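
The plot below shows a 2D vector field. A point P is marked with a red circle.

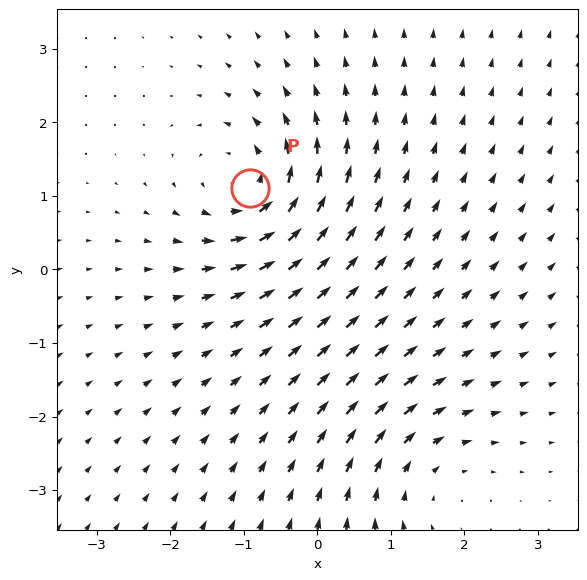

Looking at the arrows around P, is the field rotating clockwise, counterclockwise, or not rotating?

counterclockwise

Near P at (-0.9, 1.1) the arrows circulate counterclockwise. The curl (z-component) there is about +5; positive curl means counterclockwise rotation.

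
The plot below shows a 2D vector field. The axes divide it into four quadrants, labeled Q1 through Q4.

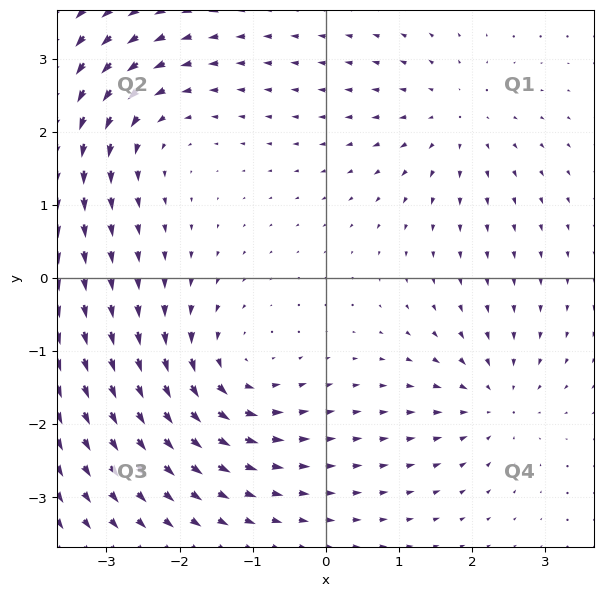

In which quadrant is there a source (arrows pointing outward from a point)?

The source sits at approximately (1.8, 2.2), which lies in quadrant Q1. The divergence there is about +3, positive as expected for a source.

Q1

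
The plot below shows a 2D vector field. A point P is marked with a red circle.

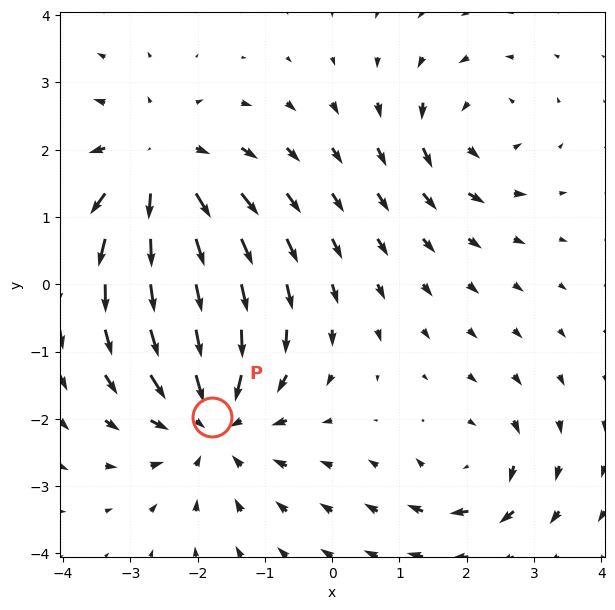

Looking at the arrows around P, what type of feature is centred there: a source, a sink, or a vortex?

At P (-1.8, -2.0) the arrows converge inward. Divergence about -4, curl ≈0 — negative divergence with near-zero curl is a sink.

sink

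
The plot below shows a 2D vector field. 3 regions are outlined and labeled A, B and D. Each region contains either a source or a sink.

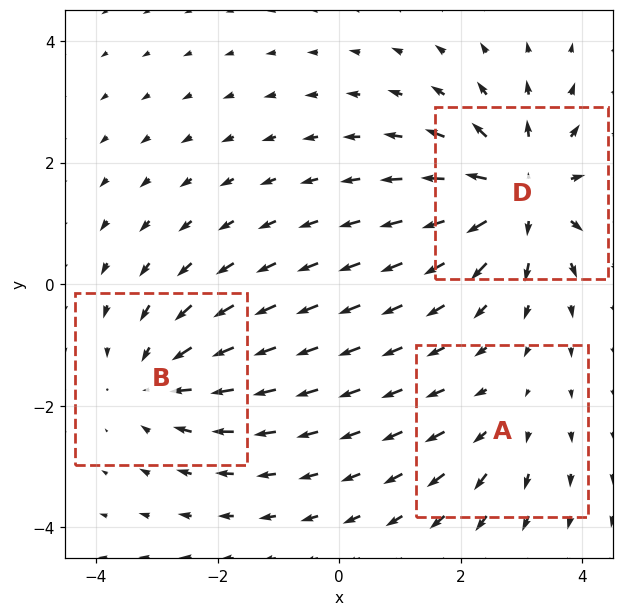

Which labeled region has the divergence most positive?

Divergence at each region's feature centre — A: about +2, B: about -3, D: about +4. Region D is most positive.

D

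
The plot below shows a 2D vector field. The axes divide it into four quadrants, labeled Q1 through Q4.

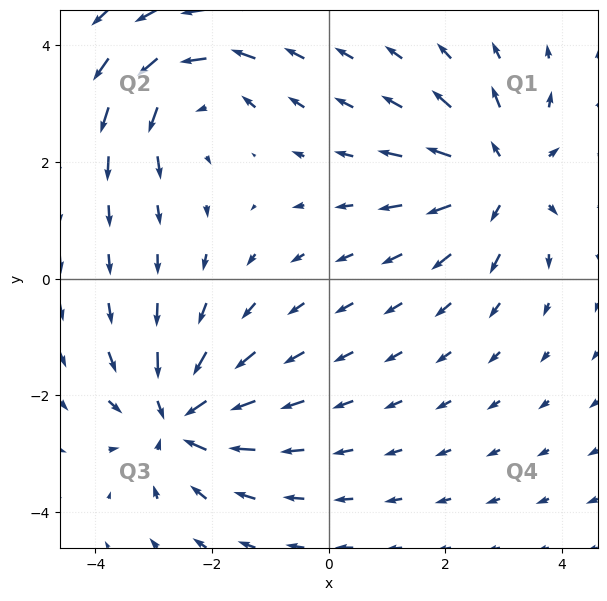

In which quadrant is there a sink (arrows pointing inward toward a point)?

Q3

The sink sits at approximately (-2.6, -2.4), which lies in quadrant Q3. The divergence there is about -6, negative as expected for a sink.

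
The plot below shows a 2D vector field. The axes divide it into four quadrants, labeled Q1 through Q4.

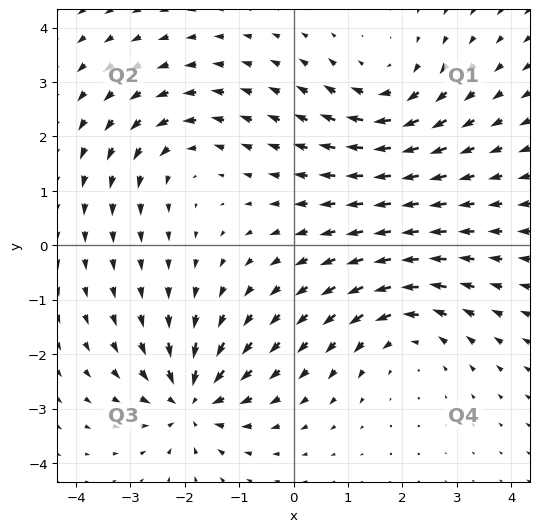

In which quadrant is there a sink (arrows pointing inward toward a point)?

Q3

The sink sits at approximately (-1.9, -2.9), which lies in quadrant Q3. The divergence there is about -7, negative as expected for a sink.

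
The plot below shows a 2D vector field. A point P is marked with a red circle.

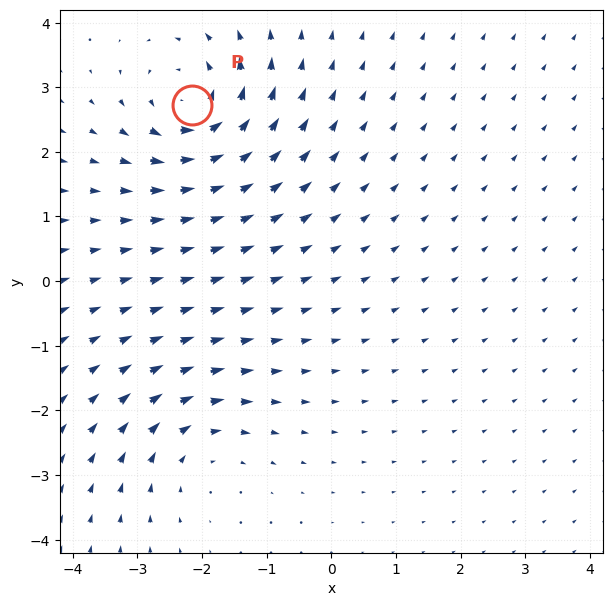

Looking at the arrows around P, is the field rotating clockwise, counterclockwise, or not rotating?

Near P at (-2.1, 2.7) the arrows circulate counterclockwise. The curl (z-component) there is about +5; positive curl means counterclockwise rotation.

counterclockwise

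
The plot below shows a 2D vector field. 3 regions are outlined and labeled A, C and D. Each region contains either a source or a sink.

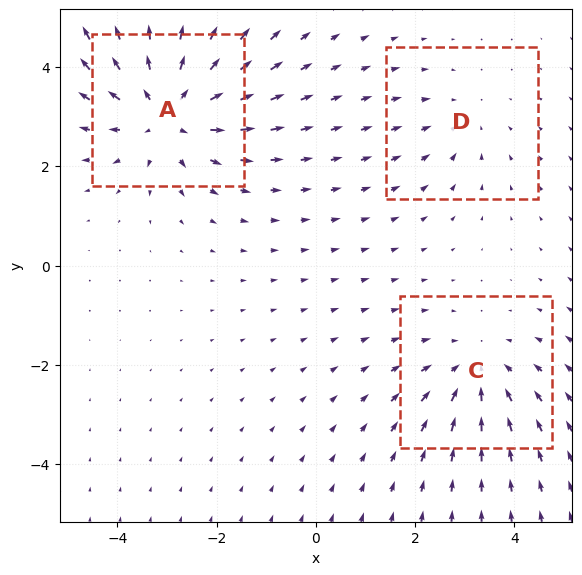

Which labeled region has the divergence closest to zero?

D

Divergence at each region's feature centre — A: about +4, C: about -3, D: about -2. Region D is closest to zero.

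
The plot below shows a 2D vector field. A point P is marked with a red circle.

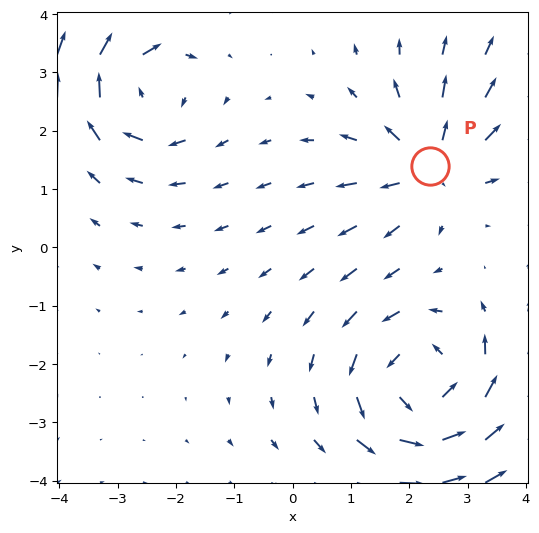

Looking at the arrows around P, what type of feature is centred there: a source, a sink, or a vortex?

At P (2.4, 1.4) the arrows spread outward. Divergence about +3, curl ≈0 — positive divergence with near-zero curl is a source.

source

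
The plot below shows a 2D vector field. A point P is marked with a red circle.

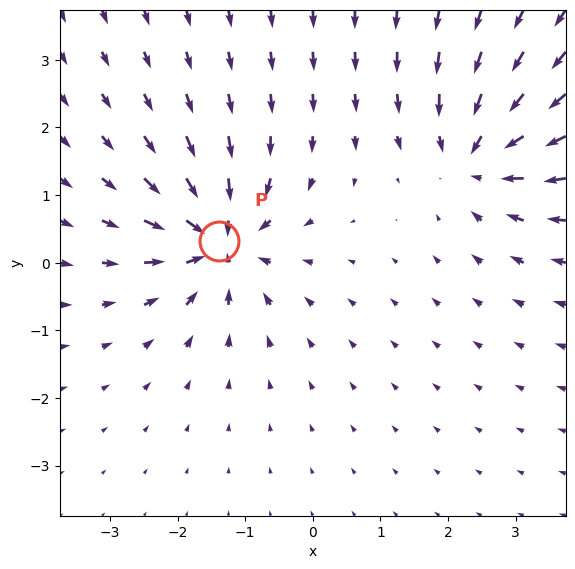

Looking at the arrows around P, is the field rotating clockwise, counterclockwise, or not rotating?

Near P at (-1.4, 0.3) the arrows show no circulation. The curl there is ≈0.

not rotating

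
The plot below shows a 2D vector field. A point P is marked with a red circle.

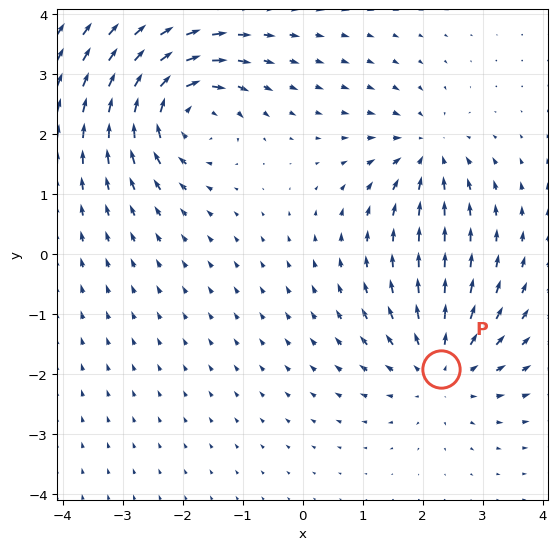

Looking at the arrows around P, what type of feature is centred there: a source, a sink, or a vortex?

At P (2.3, -1.9) the arrows spread outward. Divergence about +4, curl ≈0 — positive divergence with near-zero curl is a source.

source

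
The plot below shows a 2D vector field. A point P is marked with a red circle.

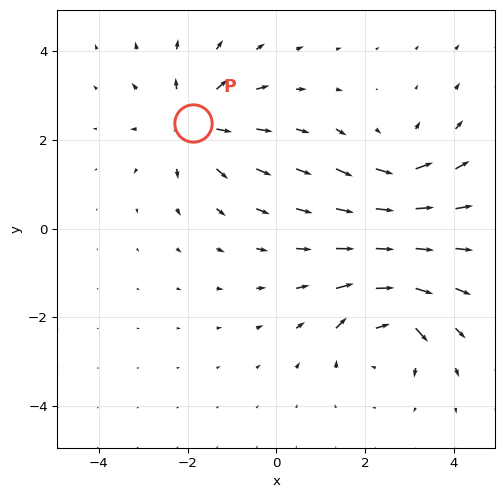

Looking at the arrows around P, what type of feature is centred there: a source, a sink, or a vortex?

source

At P (-1.9, 2.4) the arrows spread outward. Divergence about +5, curl ≈0 — positive divergence with near-zero curl is a source.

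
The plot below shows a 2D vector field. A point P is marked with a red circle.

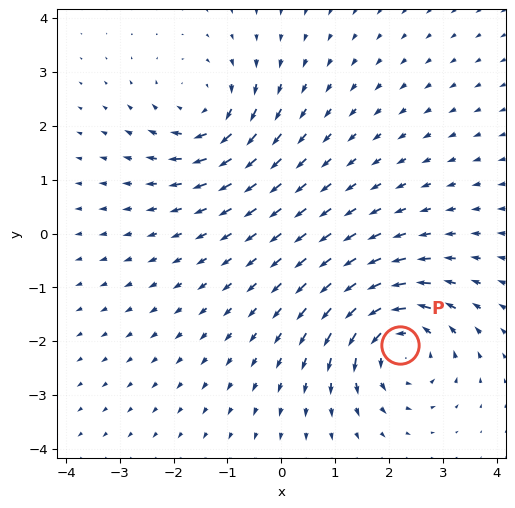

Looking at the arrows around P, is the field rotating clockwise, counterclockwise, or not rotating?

Near P at (2.2, -2.1) the arrows circulate counterclockwise. The curl (z-component) there is about +5; positive curl means counterclockwise rotation.

counterclockwise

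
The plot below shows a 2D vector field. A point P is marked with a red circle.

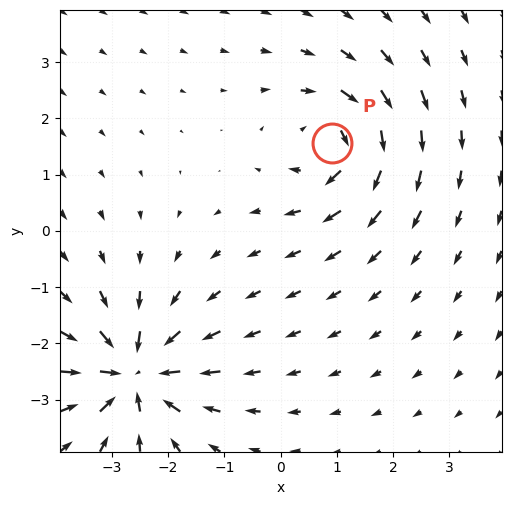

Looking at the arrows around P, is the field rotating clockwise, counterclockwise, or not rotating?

Near P at (0.9, 1.6) the arrows circulate clockwise. The curl (z-component) there is about -5; negative curl means clockwise rotation.

clockwise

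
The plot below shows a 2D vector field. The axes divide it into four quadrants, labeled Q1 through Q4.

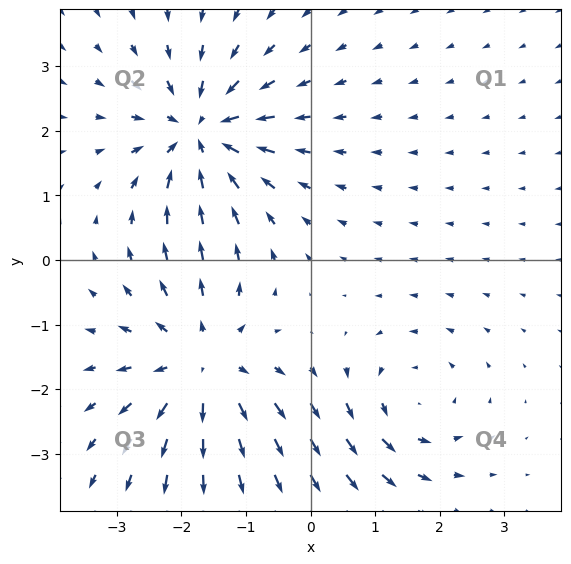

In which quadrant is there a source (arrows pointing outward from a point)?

The source sits at approximately (-1.7, -1.6), which lies in quadrant Q3. The divergence there is about +4, positive as expected for a source.

Q3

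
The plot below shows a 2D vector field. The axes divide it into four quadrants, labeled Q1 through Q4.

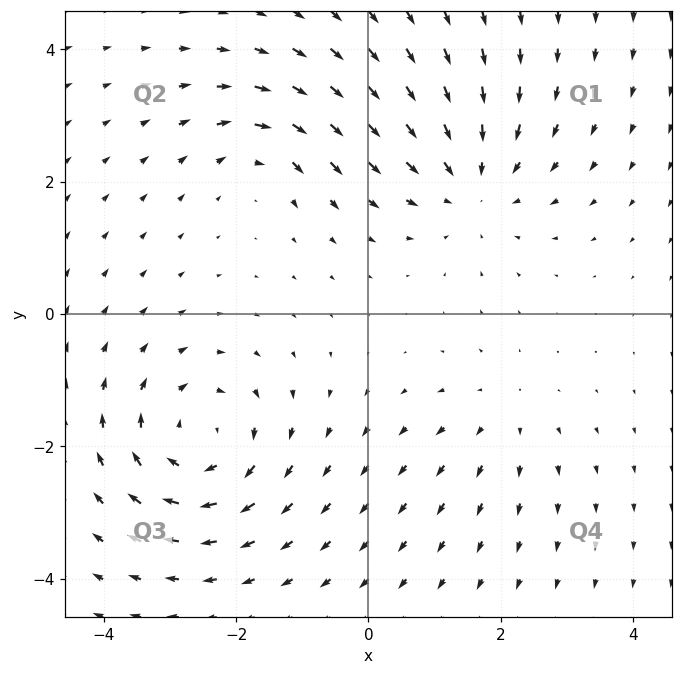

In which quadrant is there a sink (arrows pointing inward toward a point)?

The sink sits at approximately (1.5, 2.0), which lies in quadrant Q1. The divergence there is about -4, negative as expected for a sink.

Q1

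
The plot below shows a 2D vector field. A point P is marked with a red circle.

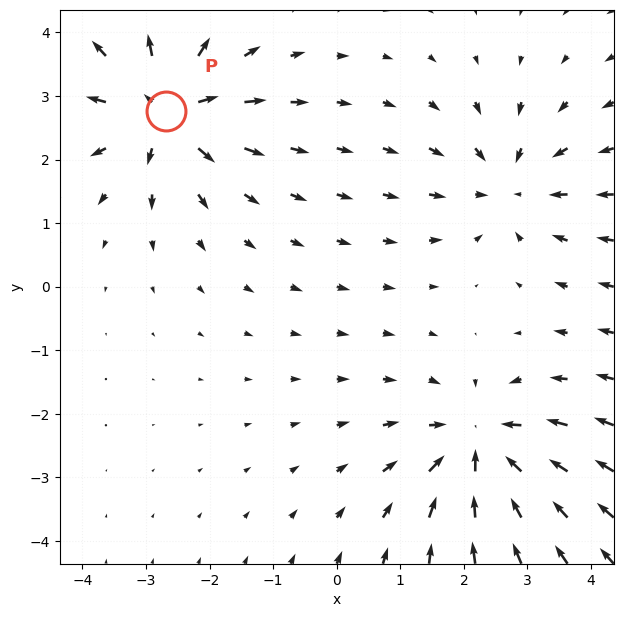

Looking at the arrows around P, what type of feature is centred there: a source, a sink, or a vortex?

source

At P (-2.7, 2.8) the arrows spread outward. Divergence about +6, curl ≈0 — positive divergence with near-zero curl is a source.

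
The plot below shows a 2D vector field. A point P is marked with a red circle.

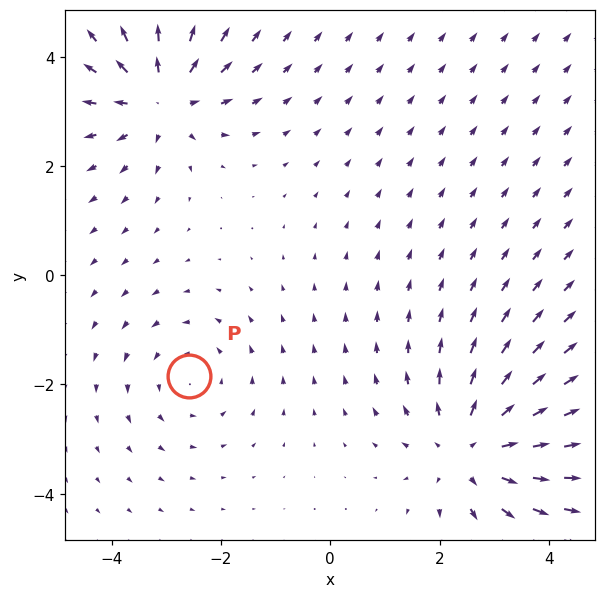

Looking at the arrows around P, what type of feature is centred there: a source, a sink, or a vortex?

vortex

At P (-2.6, -1.9) the arrows circulate counterclockwise. Divergence ≈0, curl about +2 — near-zero divergence with nonzero curl is a vortex.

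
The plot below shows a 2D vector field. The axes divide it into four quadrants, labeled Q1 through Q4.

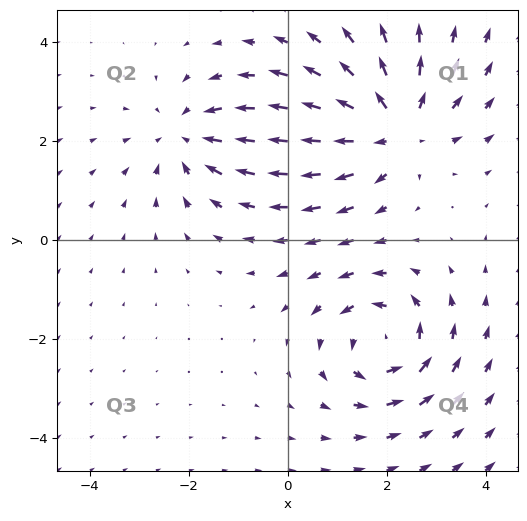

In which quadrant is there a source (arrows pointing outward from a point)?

The source sits at approximately (2.1, 2.3), which lies in quadrant Q1. The divergence there is about +4, positive as expected for a source.

Q1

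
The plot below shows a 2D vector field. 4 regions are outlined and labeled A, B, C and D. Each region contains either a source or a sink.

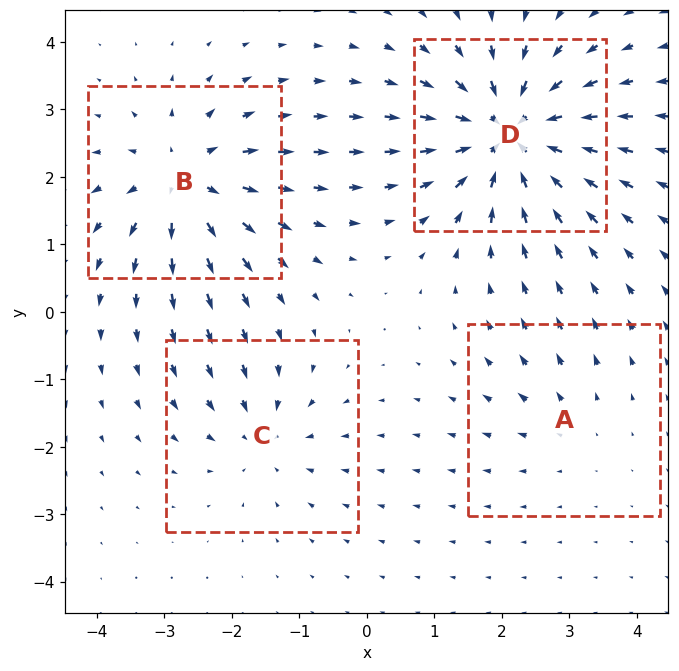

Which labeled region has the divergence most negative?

Divergence at each region's feature centre — A: about +2, B: about +5, C: about -3, D: about -7. Region D is most negative.

D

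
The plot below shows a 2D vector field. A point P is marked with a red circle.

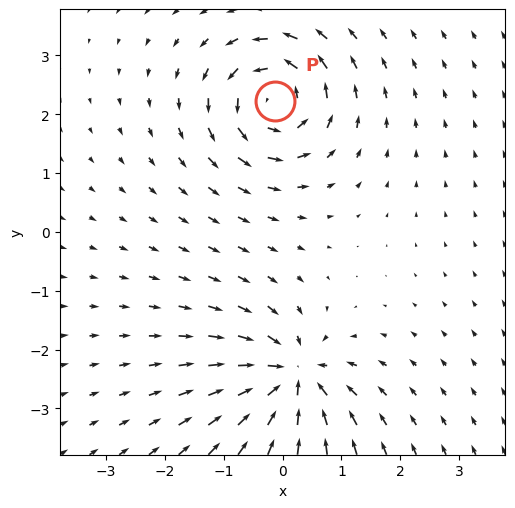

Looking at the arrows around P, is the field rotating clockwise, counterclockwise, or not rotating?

Near P at (-0.1, 2.2) the arrows circulate counterclockwise. The curl (z-component) there is about +6; positive curl means counterclockwise rotation.

counterclockwise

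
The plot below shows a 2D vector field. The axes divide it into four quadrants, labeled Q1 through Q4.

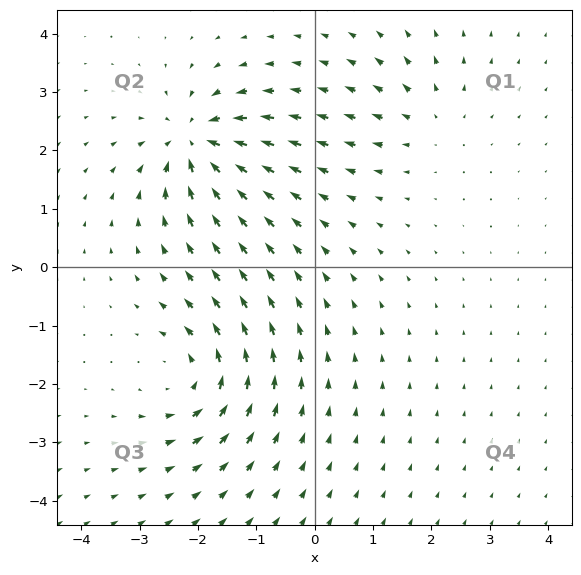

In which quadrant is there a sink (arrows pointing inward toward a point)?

Q2

The sink sits at approximately (-2.0, 2.1), which lies in quadrant Q2. The divergence there is about -7, negative as expected for a sink.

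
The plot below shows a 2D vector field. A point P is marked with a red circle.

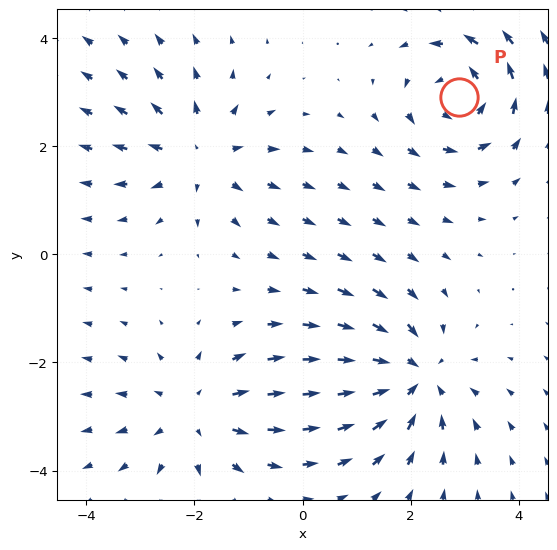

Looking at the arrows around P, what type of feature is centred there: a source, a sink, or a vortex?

vortex

At P (2.9, 2.9) the arrows circulate counterclockwise. Divergence ≈0, curl about +5 — near-zero divergence with nonzero curl is a vortex.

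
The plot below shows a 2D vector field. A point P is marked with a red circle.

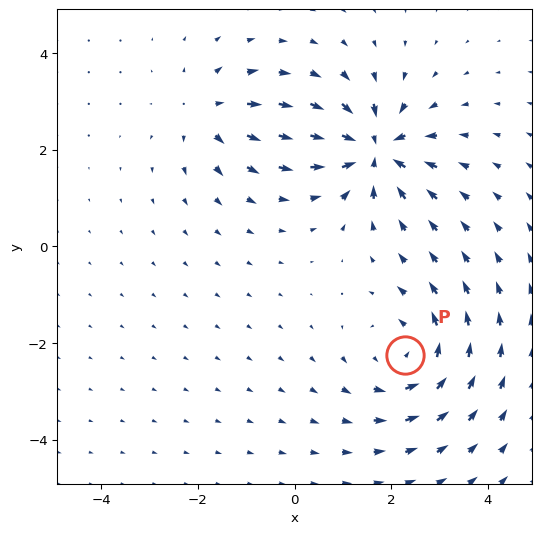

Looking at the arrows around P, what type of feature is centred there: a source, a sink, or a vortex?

At P (2.3, -2.3) the arrows circulate counterclockwise. Divergence ≈0, curl about +4 — near-zero divergence with nonzero curl is a vortex.

vortex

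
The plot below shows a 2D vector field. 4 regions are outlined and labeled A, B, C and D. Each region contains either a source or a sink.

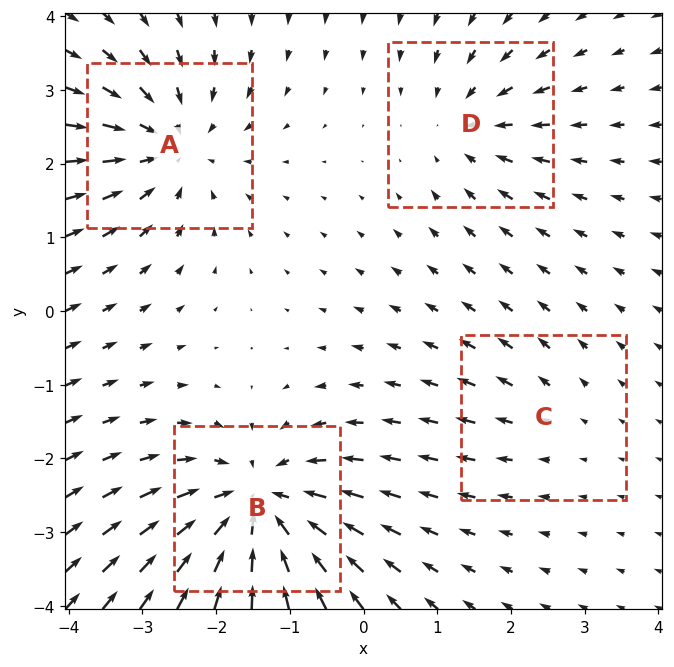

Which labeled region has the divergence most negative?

Divergence at each region's feature centre — A: about -5, B: about -7, C: about +2, D: about -3. Region B is most negative.

B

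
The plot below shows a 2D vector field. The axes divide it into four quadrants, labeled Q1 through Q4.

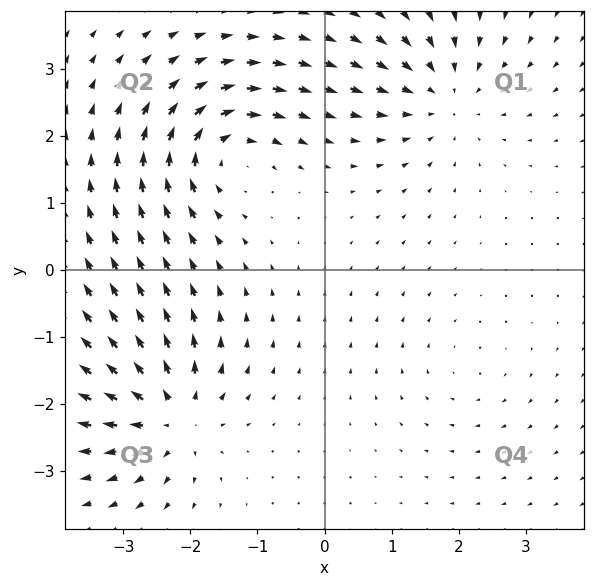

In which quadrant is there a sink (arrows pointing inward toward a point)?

The sink sits at approximately (1.8, 2.6), which lies in quadrant Q1. The divergence there is about -4, negative as expected for a sink.

Q1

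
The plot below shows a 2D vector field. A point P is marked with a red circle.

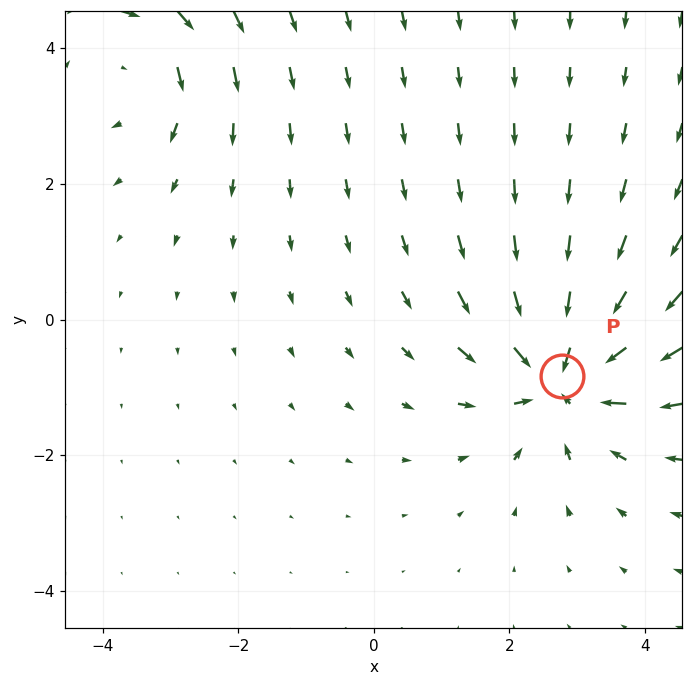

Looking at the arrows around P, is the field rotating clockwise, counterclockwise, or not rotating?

Near P at (2.8, -0.8) the arrows show no circulation. The curl there is ≈0.

not rotating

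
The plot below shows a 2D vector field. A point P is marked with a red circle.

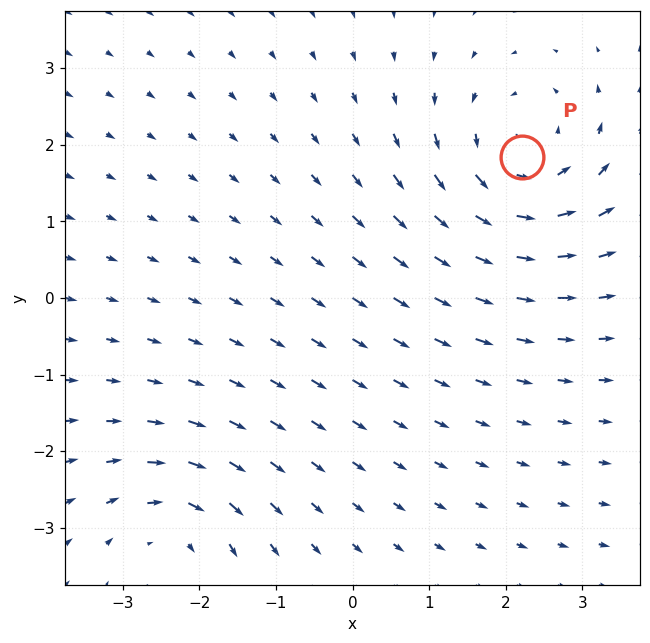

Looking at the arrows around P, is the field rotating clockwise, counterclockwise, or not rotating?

Near P at (2.2, 1.8) the arrows circulate counterclockwise. The curl (z-component) there is about +5; positive curl means counterclockwise rotation.

counterclockwise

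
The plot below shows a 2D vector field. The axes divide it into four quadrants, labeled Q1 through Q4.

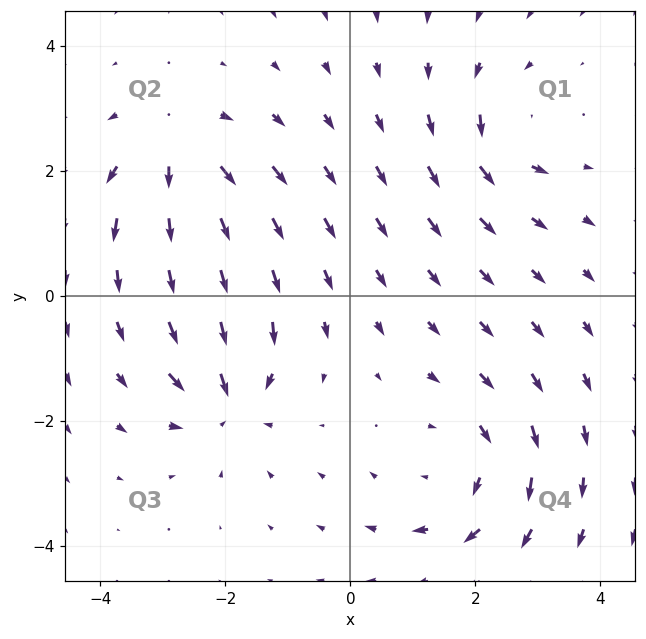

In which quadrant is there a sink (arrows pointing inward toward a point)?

Q3

The sink sits at approximately (-2.0, -1.6), which lies in quadrant Q3. The divergence there is about -5, negative as expected for a sink.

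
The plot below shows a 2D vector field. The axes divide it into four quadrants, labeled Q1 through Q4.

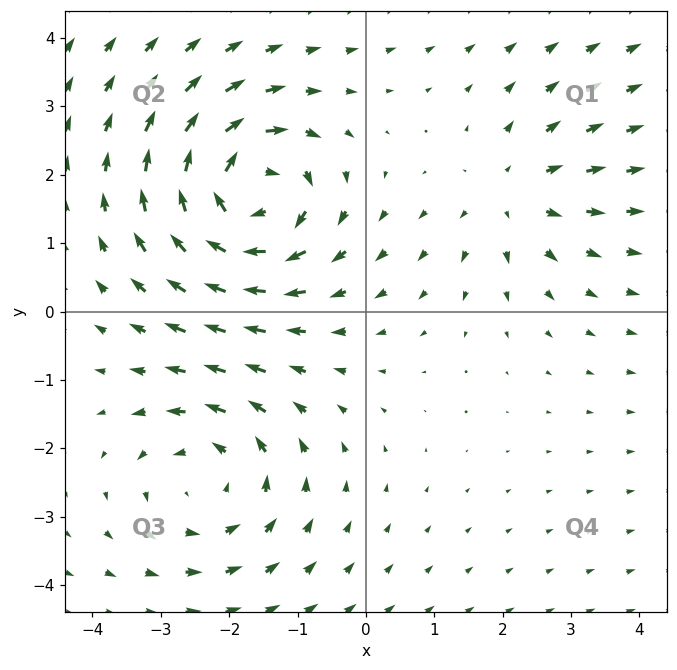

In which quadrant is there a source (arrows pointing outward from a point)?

Q1

The source sits at approximately (2.2, 1.7), which lies in quadrant Q1. The divergence there is about +3, positive as expected for a source.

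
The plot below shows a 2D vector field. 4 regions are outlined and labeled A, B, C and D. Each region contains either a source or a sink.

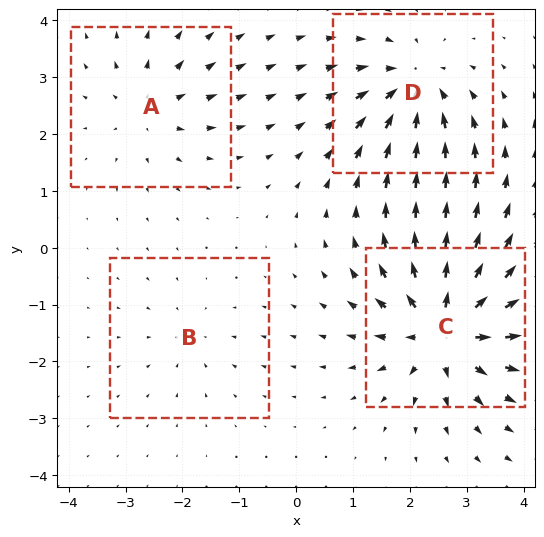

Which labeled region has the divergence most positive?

Divergence at each region's feature centre — A: about +4, B: about -2, C: about +8, D: about -6. Region C is most positive.

C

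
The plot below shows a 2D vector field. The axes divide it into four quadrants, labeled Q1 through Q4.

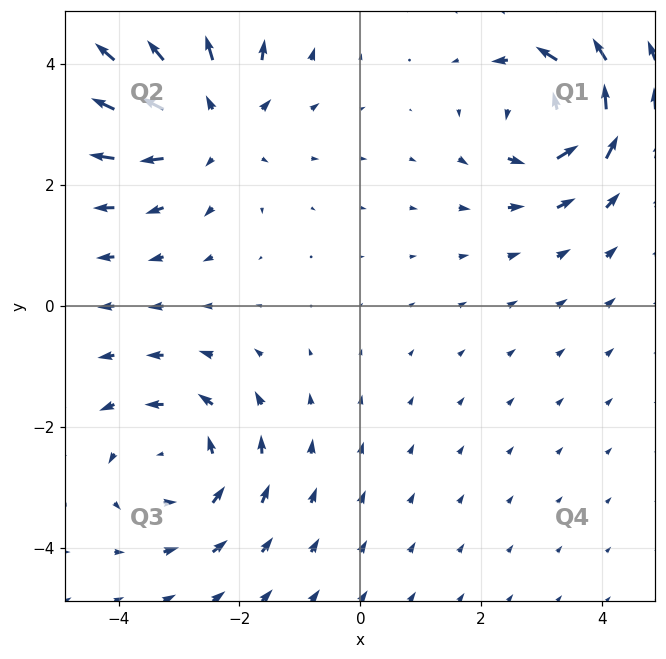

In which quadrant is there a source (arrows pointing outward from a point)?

The source sits at approximately (-2.5, 3.1), which lies in quadrant Q2. The divergence there is about +3, positive as expected for a source.

Q2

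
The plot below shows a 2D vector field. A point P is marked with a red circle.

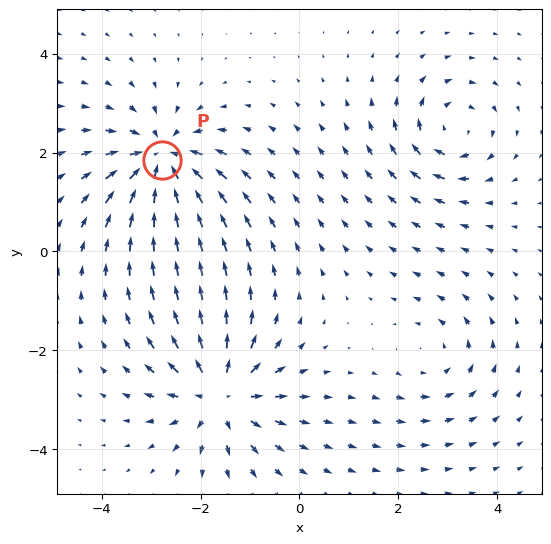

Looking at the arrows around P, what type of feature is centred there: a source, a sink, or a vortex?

At P (-2.8, 1.8) the arrows converge inward. Divergence about -5, curl ≈0 — negative divergence with near-zero curl is a sink.

sink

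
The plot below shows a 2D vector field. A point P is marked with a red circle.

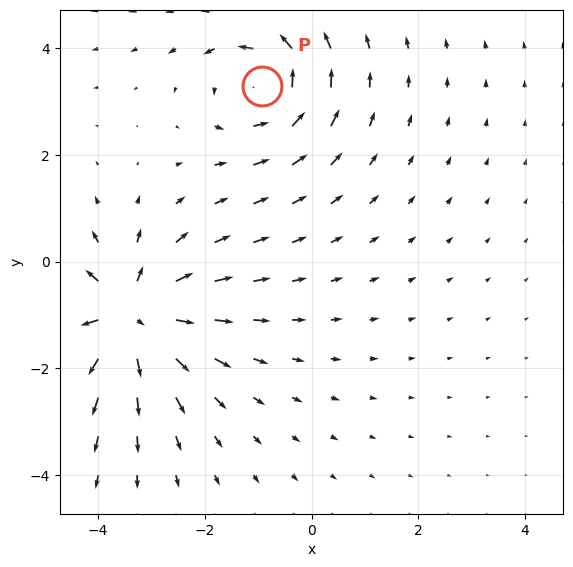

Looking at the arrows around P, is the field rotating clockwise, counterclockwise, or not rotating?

Near P at (-0.9, 3.3) the arrows circulate counterclockwise. The curl (z-component) there is about +4; positive curl means counterclockwise rotation.

counterclockwise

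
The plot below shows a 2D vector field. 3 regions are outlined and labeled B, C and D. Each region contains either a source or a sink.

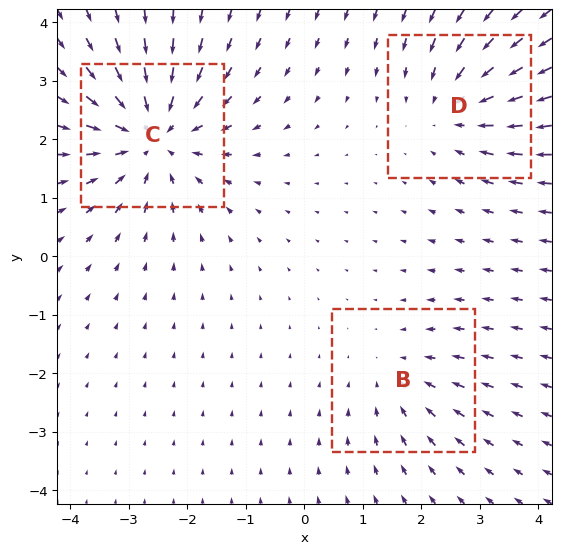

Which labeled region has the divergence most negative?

Divergence at each region's feature centre — B: about -2, C: about -4, D: about -3. Region C is most negative.

C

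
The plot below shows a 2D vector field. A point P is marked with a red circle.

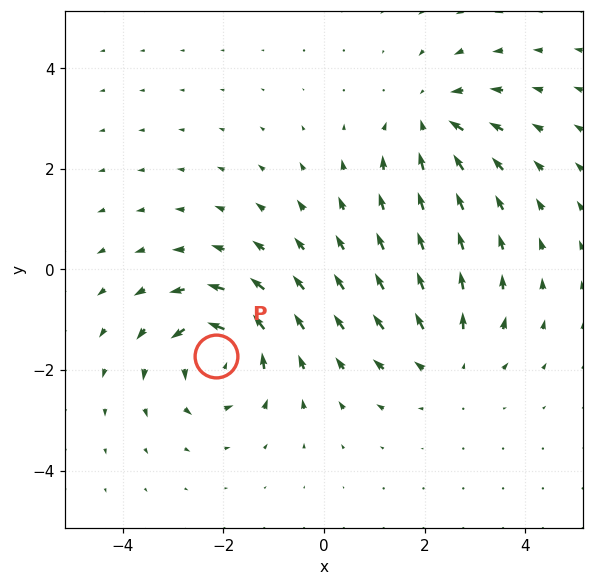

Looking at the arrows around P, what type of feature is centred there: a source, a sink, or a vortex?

vortex

At P (-2.2, -1.7) the arrows circulate counterclockwise. Divergence ≈0, curl about +5 — near-zero divergence with nonzero curl is a vortex.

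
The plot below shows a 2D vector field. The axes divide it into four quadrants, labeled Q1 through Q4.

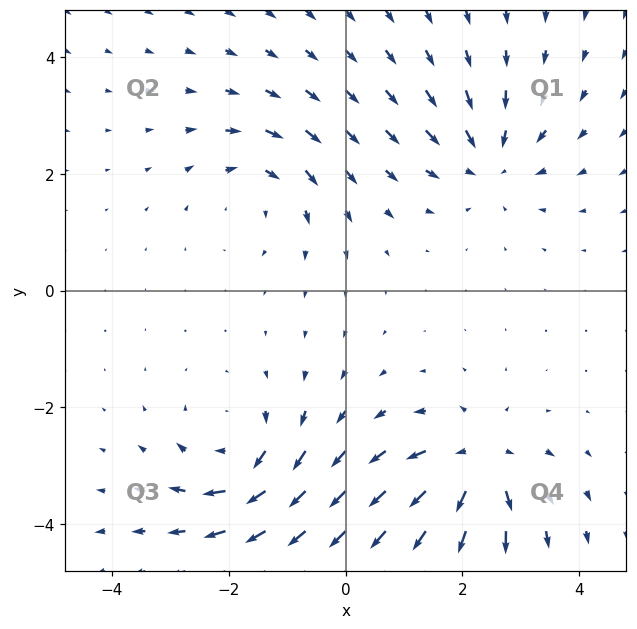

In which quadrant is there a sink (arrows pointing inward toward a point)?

Q1

The sink sits at approximately (2.5, 2.2), which lies in quadrant Q1. The divergence there is about -4, negative as expected for a sink.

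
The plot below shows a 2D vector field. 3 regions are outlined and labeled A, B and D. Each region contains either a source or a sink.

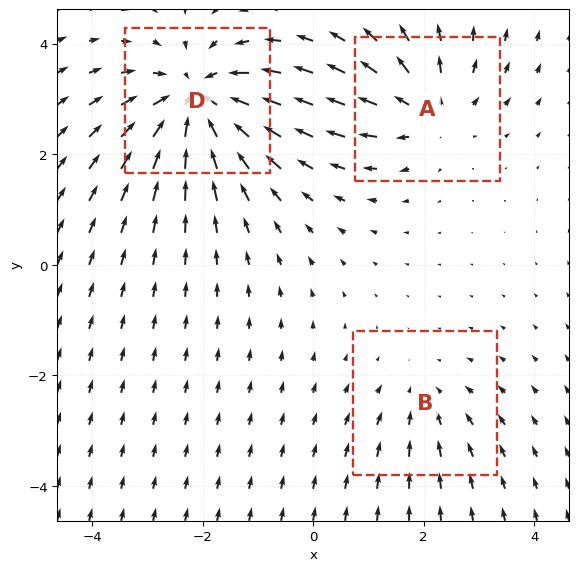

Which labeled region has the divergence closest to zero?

Divergence at each region's feature centre — A: about +3, B: about -2, D: about -5. Region B is closest to zero.

B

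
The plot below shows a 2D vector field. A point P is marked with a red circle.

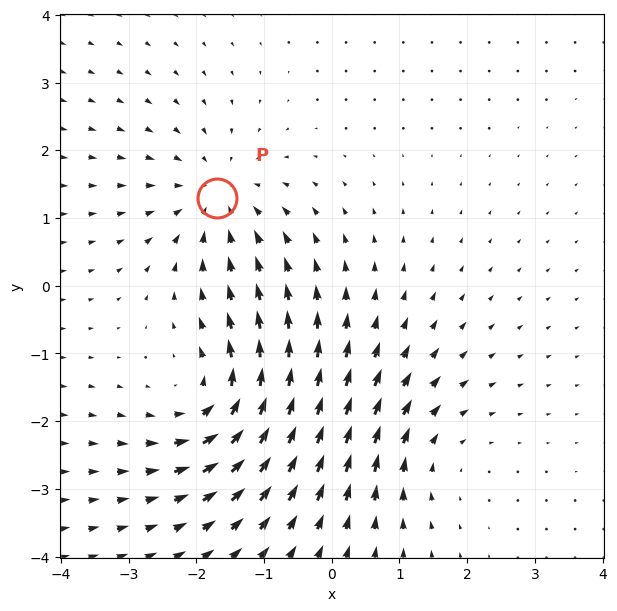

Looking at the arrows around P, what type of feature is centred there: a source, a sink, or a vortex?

sink

At P (-1.7, 1.3) the arrows converge inward. Divergence about -4, curl ≈0 — negative divergence with near-zero curl is a sink.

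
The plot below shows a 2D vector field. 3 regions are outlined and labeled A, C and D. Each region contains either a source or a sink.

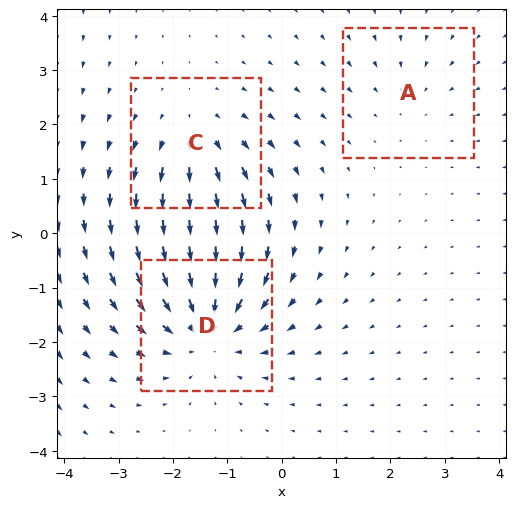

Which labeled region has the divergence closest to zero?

Divergence at each region's feature centre — A: about -2, C: about +3, D: about -4. Region A is closest to zero.

A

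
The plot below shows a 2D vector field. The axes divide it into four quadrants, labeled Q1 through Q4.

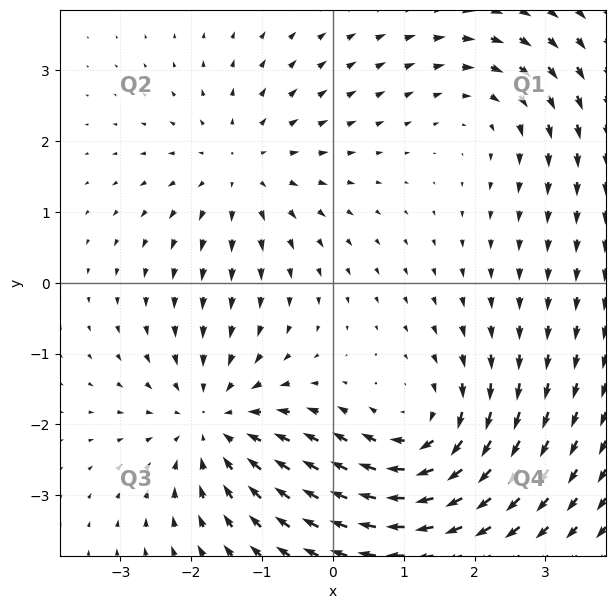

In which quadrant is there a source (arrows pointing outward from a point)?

Q2

The source sits at approximately (-1.3, 1.6), which lies in quadrant Q2. The divergence there is about +3, positive as expected for a source.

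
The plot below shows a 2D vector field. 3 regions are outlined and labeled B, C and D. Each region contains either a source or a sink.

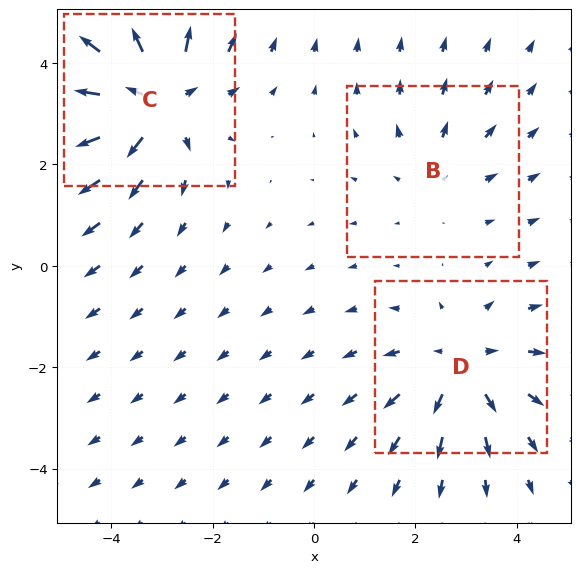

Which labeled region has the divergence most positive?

C

Divergence at each region's feature centre — B: about +2, C: about +5, D: about +3. Region C is most positive.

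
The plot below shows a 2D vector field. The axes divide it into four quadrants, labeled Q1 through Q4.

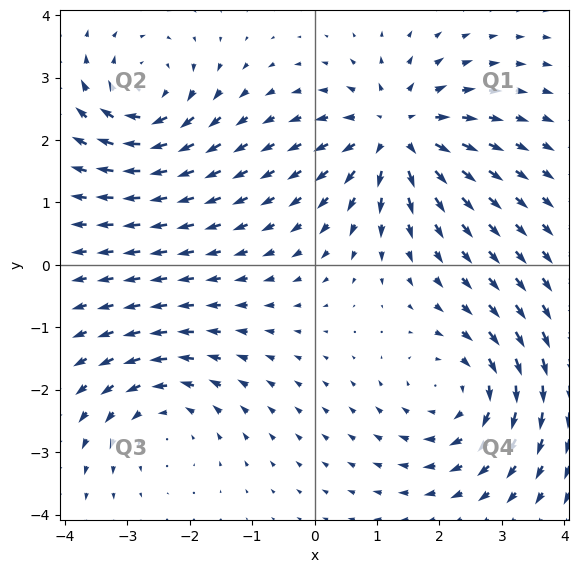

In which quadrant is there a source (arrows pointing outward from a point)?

The source sits at approximately (1.3, 2.1), which lies in quadrant Q1. The divergence there is about +6, positive as expected for a source.

Q1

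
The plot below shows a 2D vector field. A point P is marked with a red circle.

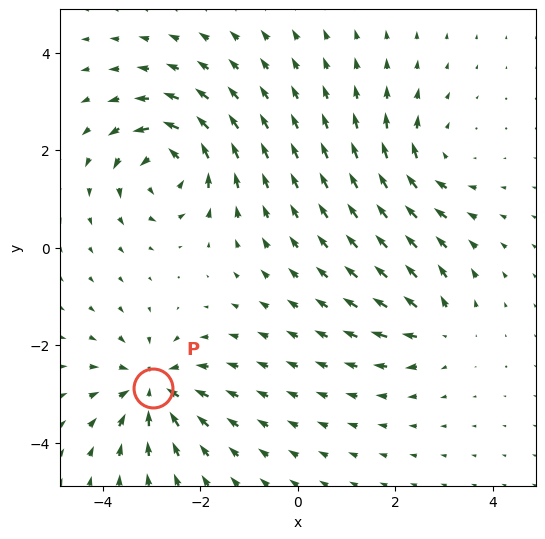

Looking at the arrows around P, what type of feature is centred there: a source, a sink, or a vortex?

sink

At P (-3.0, -2.9) the arrows converge inward. Divergence about -6, curl ≈0 — negative divergence with near-zero curl is a sink.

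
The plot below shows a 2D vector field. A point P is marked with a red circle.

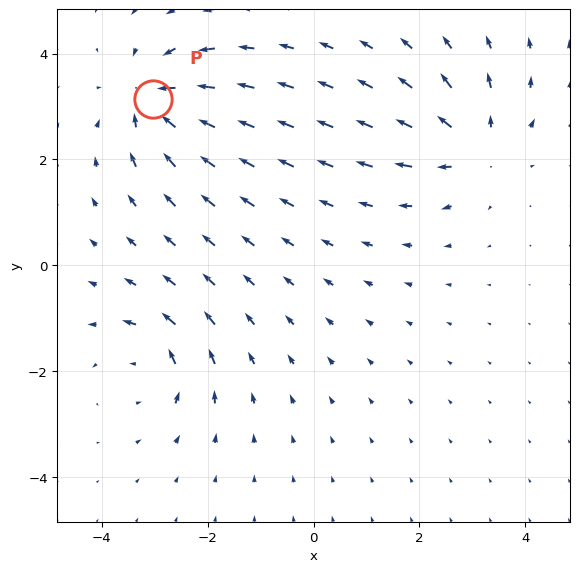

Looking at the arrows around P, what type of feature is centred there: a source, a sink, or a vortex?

sink

At P (-3.0, 3.1) the arrows converge inward. Divergence about -6, curl ≈0 — negative divergence with near-zero curl is a sink.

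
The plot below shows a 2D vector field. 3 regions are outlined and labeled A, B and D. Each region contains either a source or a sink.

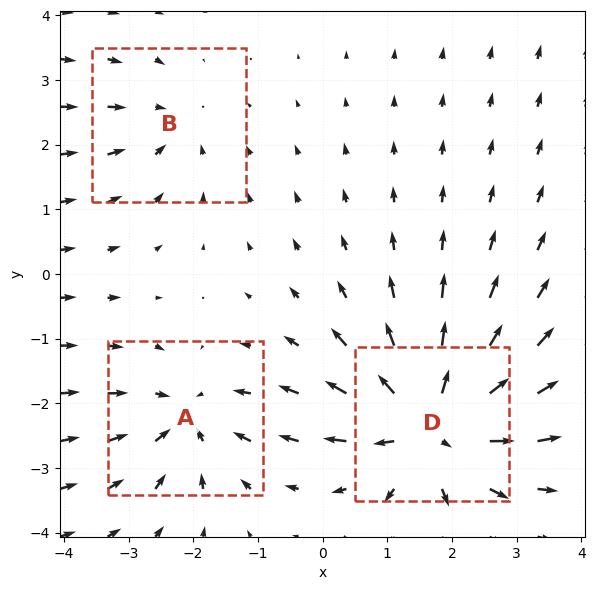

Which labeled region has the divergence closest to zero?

B

Divergence at each region's feature centre — A: about -3, B: about -2, D: about +6. Region B is closest to zero.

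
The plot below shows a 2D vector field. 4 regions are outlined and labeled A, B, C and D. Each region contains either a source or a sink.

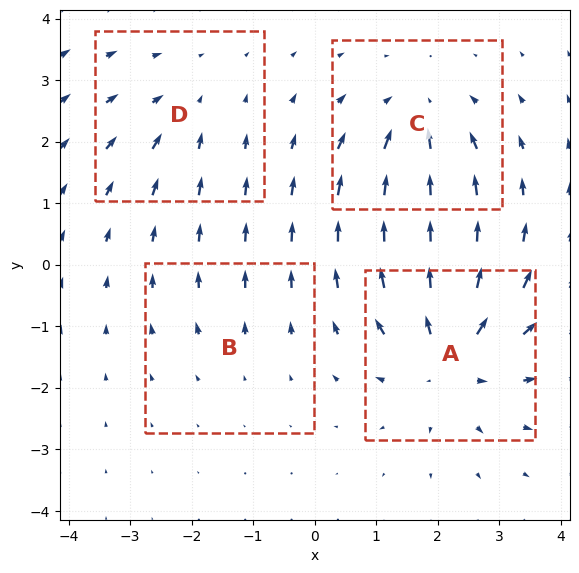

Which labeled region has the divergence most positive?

Divergence at each region's feature centre — A: about +6, B: about +2, C: about -5, D: about -3. Region A is most positive.

A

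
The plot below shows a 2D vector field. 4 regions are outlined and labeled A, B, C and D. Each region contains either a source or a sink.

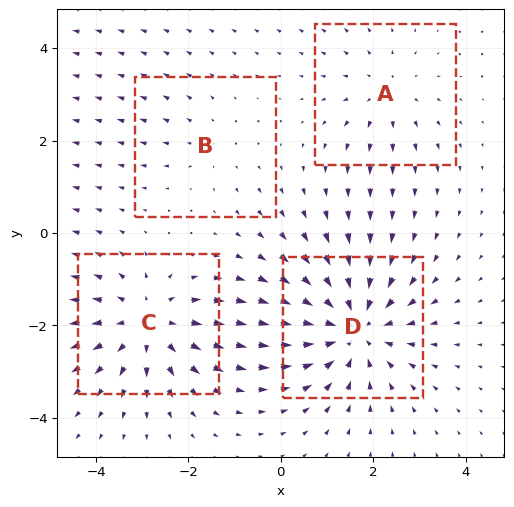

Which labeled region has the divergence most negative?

D

Divergence at each region's feature centre — A: about +3, B: about +2, C: about +4, D: about -6. Region D is most negative.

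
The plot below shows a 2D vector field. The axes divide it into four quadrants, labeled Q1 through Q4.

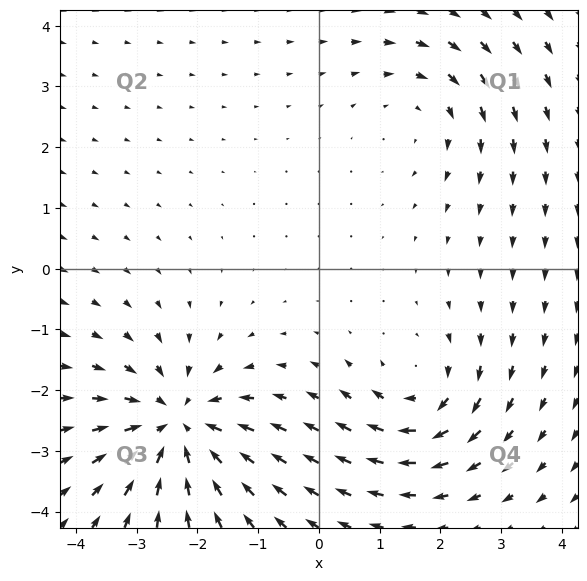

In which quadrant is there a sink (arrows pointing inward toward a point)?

The sink sits at approximately (-2.3, -2.6), which lies in quadrant Q3. The divergence there is about -5, negative as expected for a sink.

Q3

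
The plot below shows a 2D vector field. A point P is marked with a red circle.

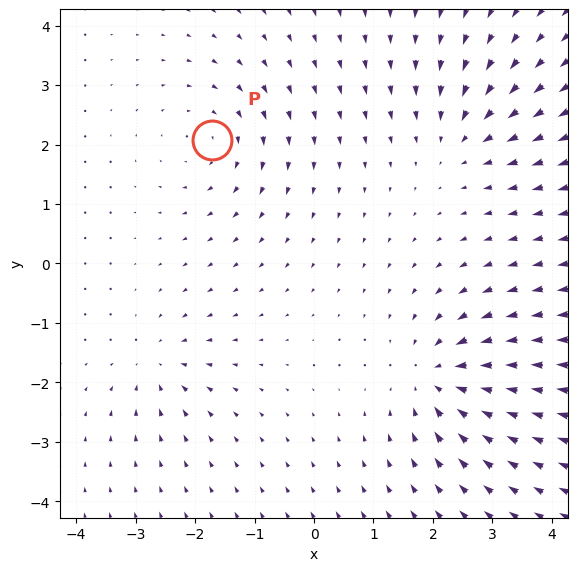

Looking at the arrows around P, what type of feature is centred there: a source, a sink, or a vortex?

At P (-1.7, 2.1) the arrows circulate clockwise. Divergence ≈0, curl about -3 — near-zero divergence with nonzero curl is a vortex.

vortex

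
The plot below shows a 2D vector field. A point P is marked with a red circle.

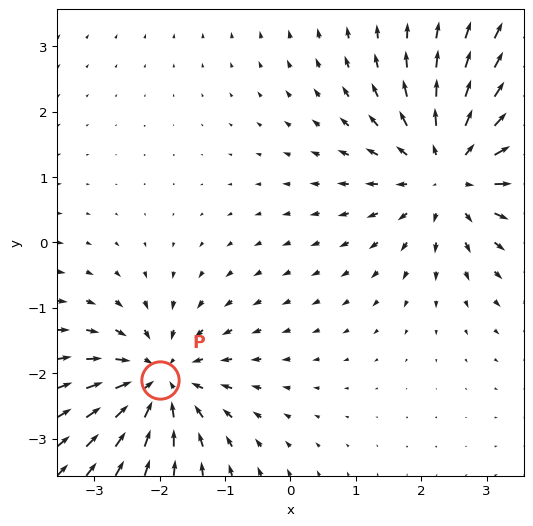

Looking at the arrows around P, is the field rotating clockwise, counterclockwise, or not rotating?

not rotating

Near P at (-2.0, -2.1) the arrows show no circulation. The curl there is ≈0.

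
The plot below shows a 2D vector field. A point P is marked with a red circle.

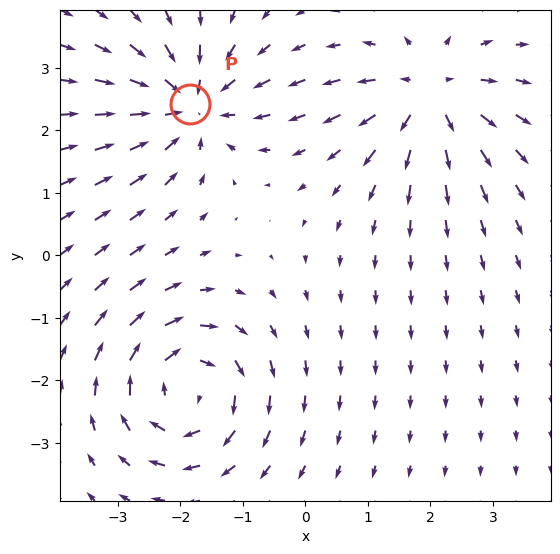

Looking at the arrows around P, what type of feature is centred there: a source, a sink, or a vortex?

sink

At P (-1.8, 2.4) the arrows converge inward. Divergence about -4, curl ≈0 — negative divergence with near-zero curl is a sink.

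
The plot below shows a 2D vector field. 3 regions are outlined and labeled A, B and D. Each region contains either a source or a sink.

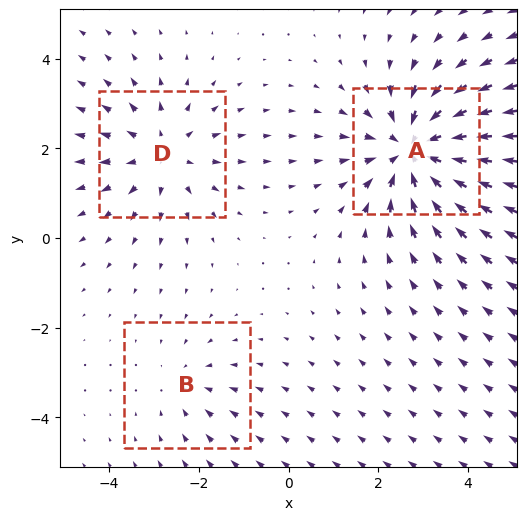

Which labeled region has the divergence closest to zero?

Divergence at each region's feature centre — A: about -4, B: about -2, D: about +3. Region B is closest to zero.

B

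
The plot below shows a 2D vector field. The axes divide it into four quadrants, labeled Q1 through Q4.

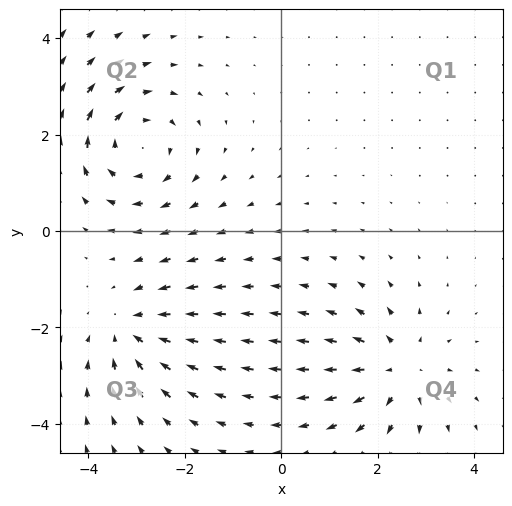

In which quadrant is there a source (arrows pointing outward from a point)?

Q4

The source sits at approximately (2.4, -2.9), which lies in quadrant Q4. The divergence there is about +4, positive as expected for a source.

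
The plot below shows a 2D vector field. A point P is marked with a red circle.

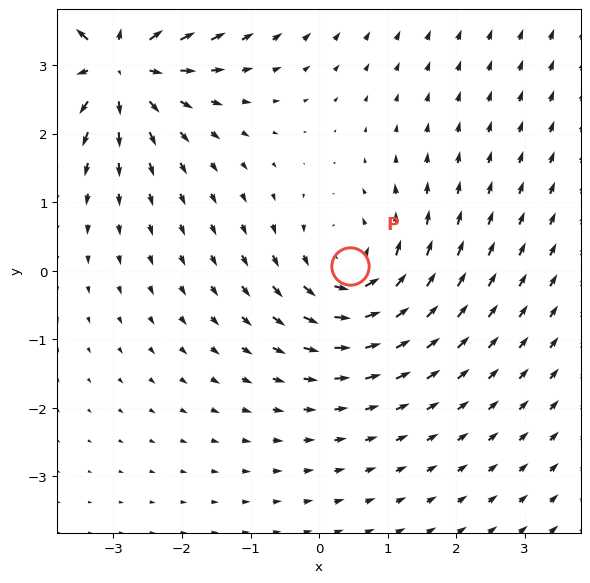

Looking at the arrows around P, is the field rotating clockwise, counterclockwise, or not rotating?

Near P at (0.5, 0.1) the arrows circulate counterclockwise. The curl (z-component) there is about +3; positive curl means counterclockwise rotation.

counterclockwise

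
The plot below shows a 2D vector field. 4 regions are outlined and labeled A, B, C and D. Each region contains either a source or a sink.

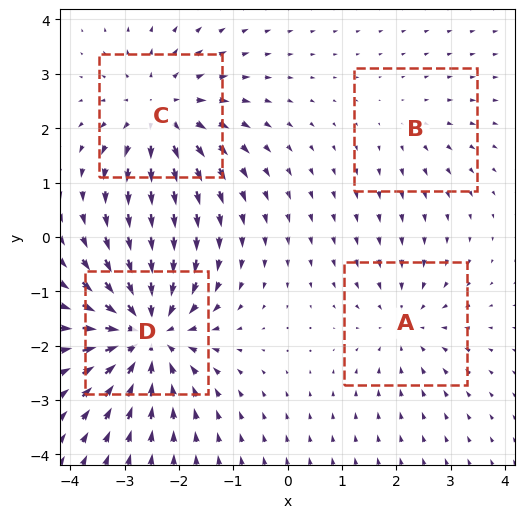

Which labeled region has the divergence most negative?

D

Divergence at each region's feature centre — A: about -3, B: about +2, C: about +5, D: about -7. Region D is most negative.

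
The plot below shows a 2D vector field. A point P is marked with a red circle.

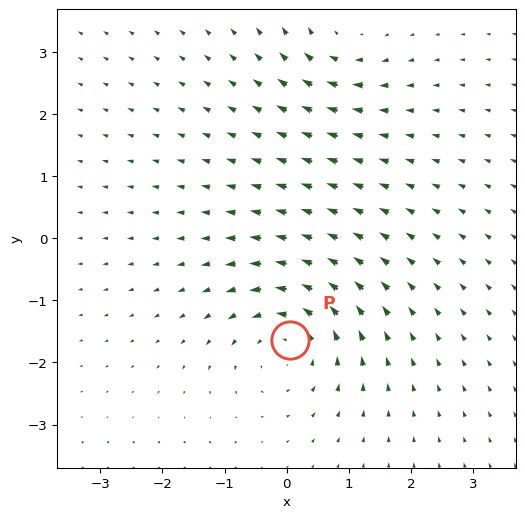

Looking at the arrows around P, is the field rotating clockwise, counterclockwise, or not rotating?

Near P at (0.1, -1.6) the arrows circulate counterclockwise. The curl (z-component) there is about +5; positive curl means counterclockwise rotation.

counterclockwise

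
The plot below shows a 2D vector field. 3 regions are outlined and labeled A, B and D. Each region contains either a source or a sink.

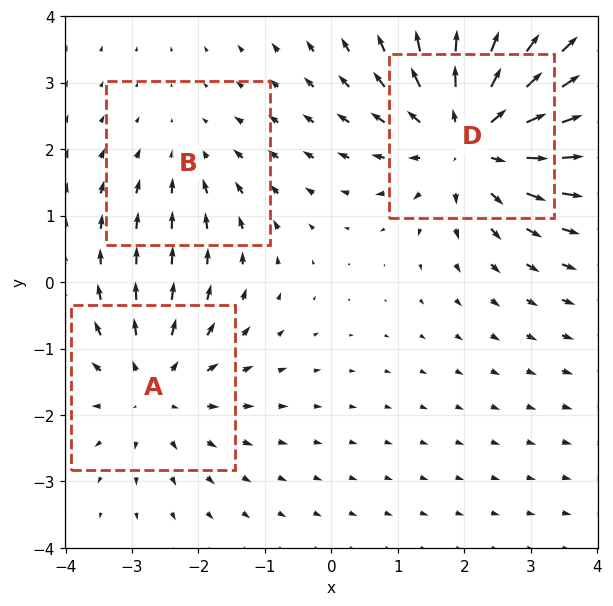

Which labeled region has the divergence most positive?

Divergence at each region's feature centre — A: about +3, B: about -2, D: about +4. Region D is most positive.

D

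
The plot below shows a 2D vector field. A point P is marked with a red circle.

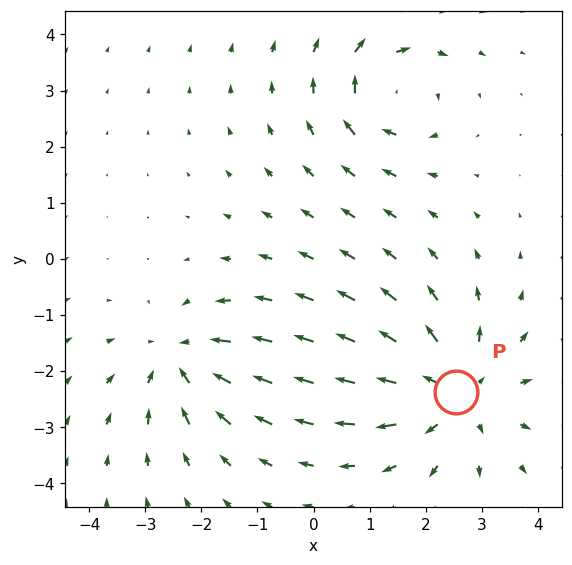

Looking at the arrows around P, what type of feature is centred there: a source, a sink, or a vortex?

At P (2.5, -2.4) the arrows spread outward. Divergence about +4, curl ≈0 — positive divergence with near-zero curl is a source.

source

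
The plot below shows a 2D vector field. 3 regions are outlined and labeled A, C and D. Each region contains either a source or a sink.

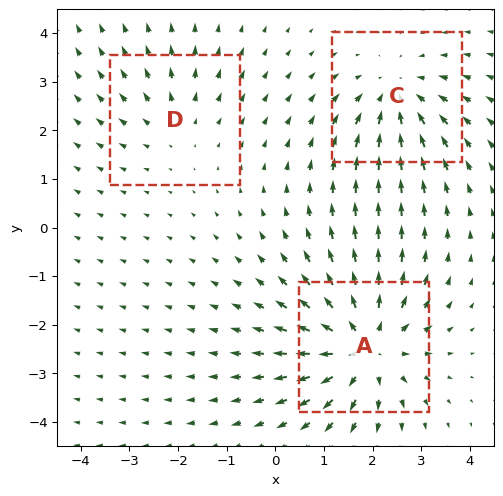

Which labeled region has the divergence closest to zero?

D

Divergence at each region's feature centre — A: about +5, C: about -3, D: about +2. Region D is closest to zero.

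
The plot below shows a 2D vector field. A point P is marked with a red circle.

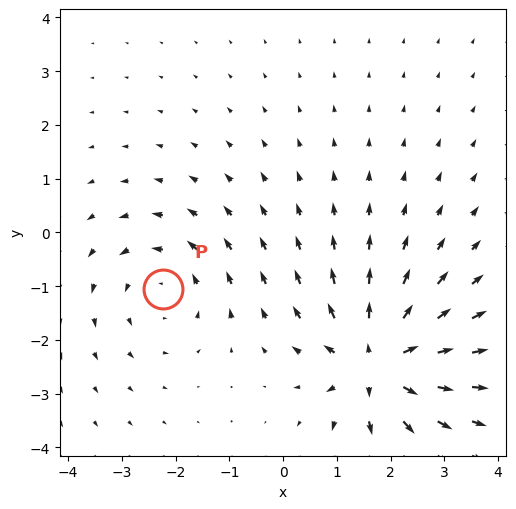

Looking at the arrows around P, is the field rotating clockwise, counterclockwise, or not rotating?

Near P at (-2.2, -1.0) the arrows circulate counterclockwise. The curl (z-component) there is about +3; positive curl means counterclockwise rotation.

counterclockwise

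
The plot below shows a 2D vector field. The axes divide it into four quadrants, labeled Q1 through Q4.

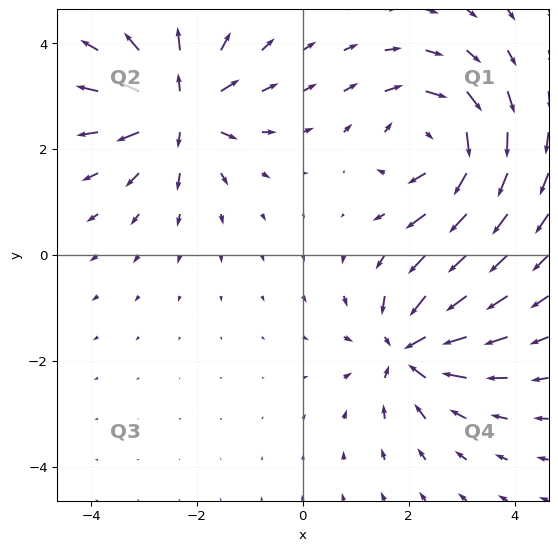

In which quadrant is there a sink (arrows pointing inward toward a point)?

The sink sits at approximately (2.0, -1.8), which lies in quadrant Q4. The divergence there is about -4, negative as expected for a sink.

Q4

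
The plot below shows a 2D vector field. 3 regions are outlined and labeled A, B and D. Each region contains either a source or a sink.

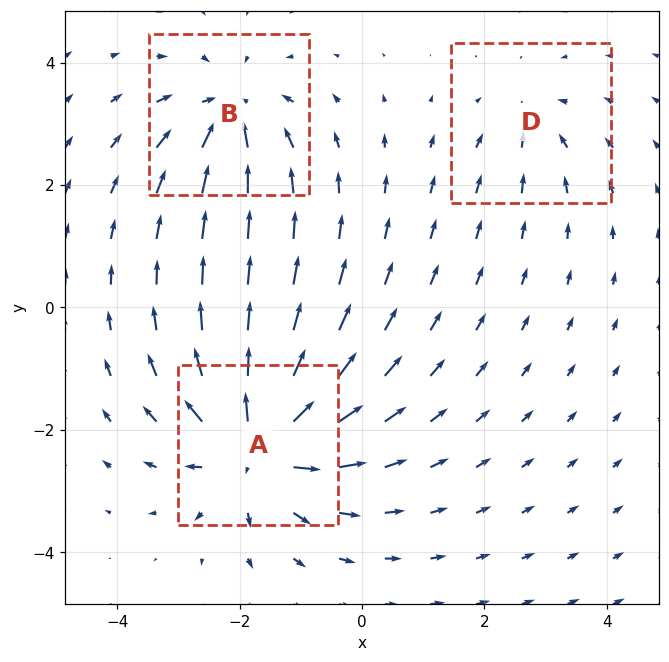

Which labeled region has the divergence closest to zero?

Divergence at each region's feature centre — A: about +6, B: about -4, D: about -2. Region D is closest to zero.

D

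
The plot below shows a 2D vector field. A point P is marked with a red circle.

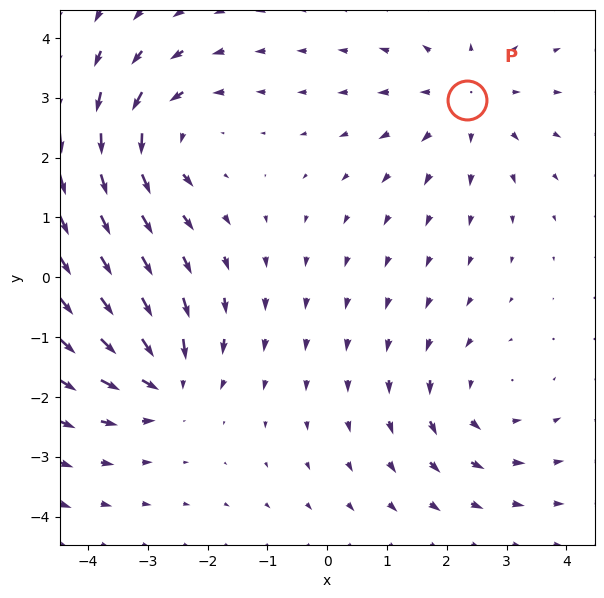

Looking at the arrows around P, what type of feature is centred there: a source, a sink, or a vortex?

source

At P (2.3, 3.0) the arrows spread outward. Divergence about +4, curl ≈0 — positive divergence with near-zero curl is a source.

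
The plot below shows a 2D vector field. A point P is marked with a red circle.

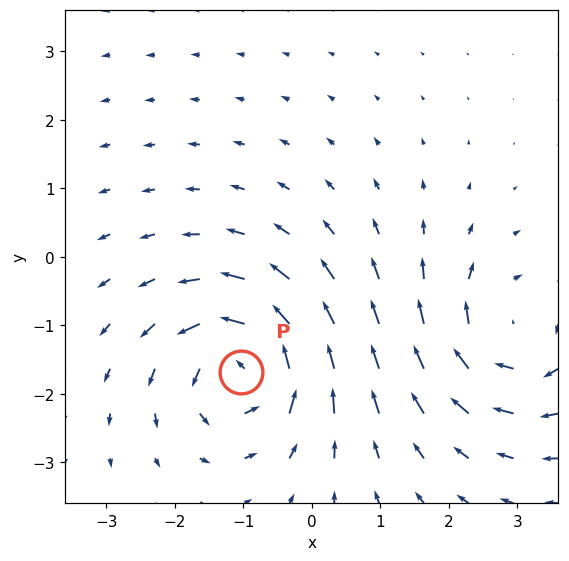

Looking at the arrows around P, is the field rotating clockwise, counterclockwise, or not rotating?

counterclockwise

Near P at (-1.0, -1.7) the arrows circulate counterclockwise. The curl (z-component) there is about +5; positive curl means counterclockwise rotation.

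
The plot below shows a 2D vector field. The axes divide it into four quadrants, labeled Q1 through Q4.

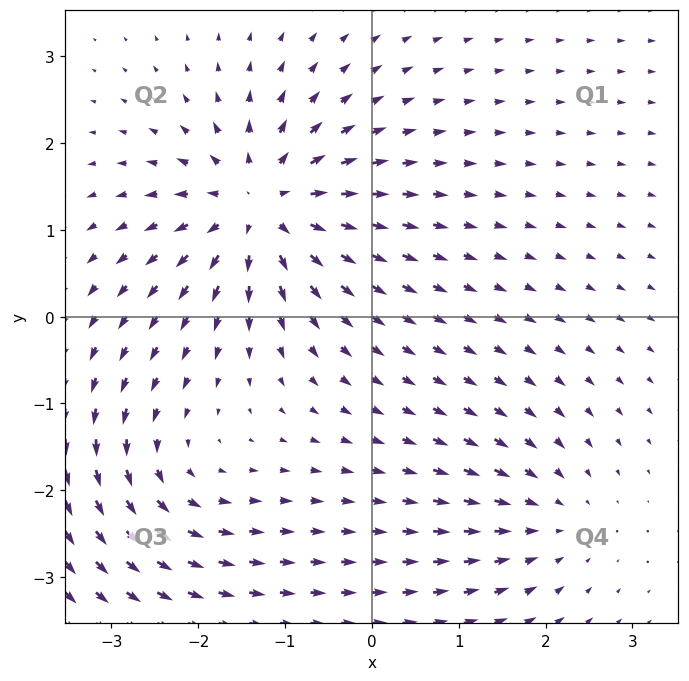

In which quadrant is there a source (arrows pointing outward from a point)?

Q2

The source sits at approximately (-1.3, 1.3), which lies in quadrant Q2. The divergence there is about +7, positive as expected for a source.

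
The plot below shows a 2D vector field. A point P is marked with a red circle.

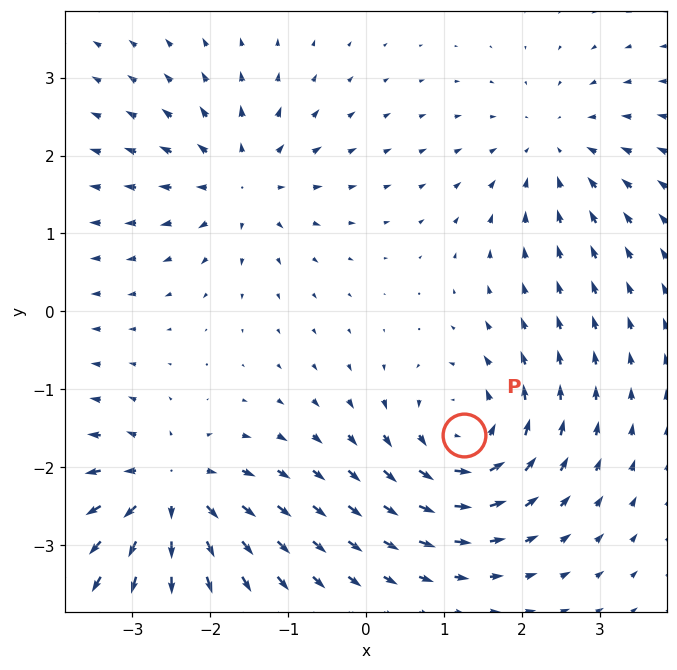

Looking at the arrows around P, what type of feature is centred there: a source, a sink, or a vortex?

vortex

At P (1.3, -1.6) the arrows circulate counterclockwise. Divergence ≈0, curl about +6 — near-zero divergence with nonzero curl is a vortex.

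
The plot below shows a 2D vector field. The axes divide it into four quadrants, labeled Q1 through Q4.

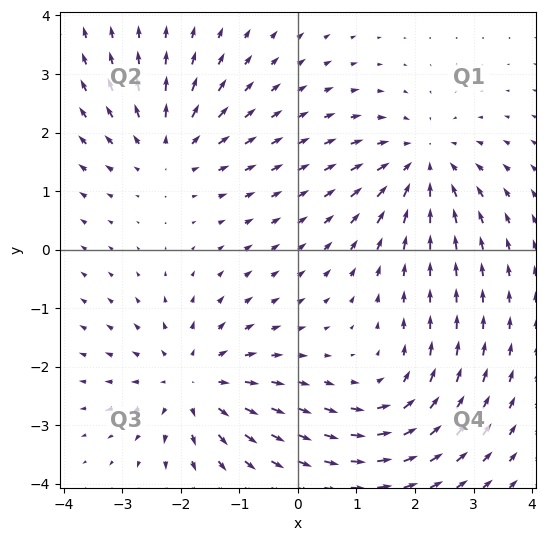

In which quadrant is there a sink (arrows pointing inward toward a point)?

The sink sits at approximately (2.1, 1.5), which lies in quadrant Q1. The divergence there is about -4, negative as expected for a sink.

Q1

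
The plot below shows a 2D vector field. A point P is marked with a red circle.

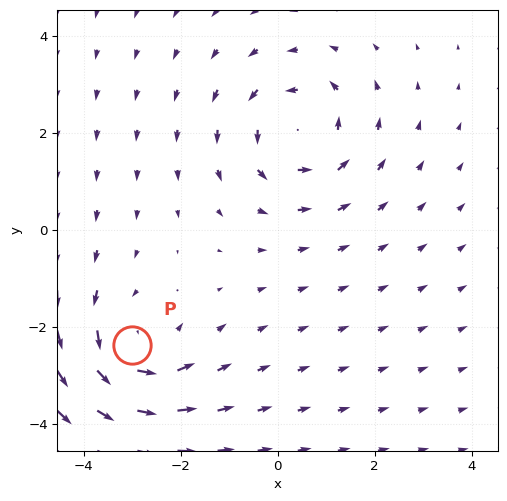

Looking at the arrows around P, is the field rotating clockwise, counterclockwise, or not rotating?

Near P at (-3.0, -2.4) the arrows circulate counterclockwise. The curl (z-component) there is about +5; positive curl means counterclockwise rotation.

counterclockwise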